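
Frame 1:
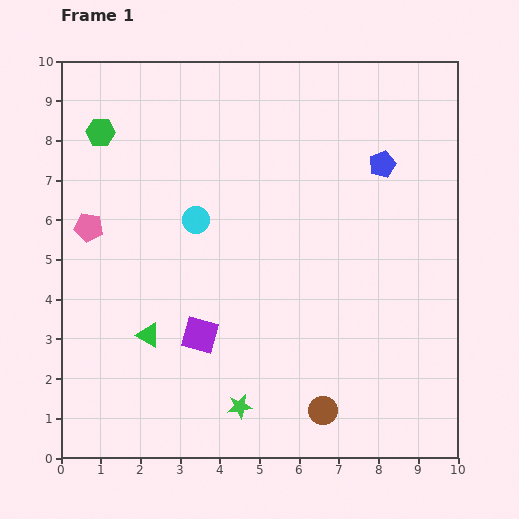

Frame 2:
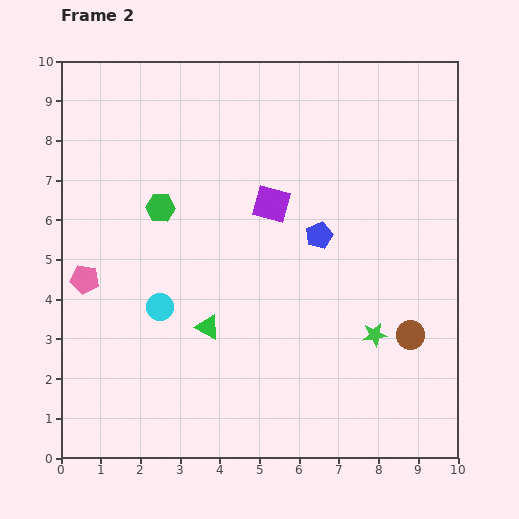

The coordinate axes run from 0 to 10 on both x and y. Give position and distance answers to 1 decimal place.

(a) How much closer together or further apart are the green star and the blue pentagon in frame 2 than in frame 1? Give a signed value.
-4.2

Distance in frame 1: 7.1. Distance in frame 2: 2.9.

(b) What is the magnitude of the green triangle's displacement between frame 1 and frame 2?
1.5

The green triangle moved from (2.2, 3.1) to (3.7, 3.3), a distance of √(1.5² + 0.2²) ≈ 1.5.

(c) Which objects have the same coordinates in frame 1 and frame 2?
none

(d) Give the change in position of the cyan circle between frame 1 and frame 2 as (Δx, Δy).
(-0.9, -2.2)

The cyan circle was at (3.4, 6.0) in frame 1 and (2.5, 3.8) in frame 2.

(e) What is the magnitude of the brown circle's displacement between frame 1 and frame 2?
2.9

The brown circle moved from (6.6, 1.2) to (8.8, 3.1), a distance of √(2.2² + 1.9²) ≈ 2.9.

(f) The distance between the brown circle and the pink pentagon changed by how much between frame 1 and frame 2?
+0.8

Distance in frame 1: 7.5. Distance in frame 2: 8.3.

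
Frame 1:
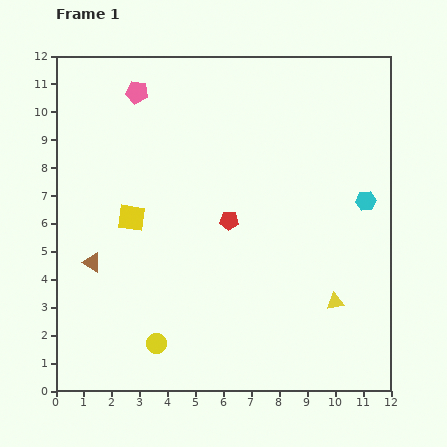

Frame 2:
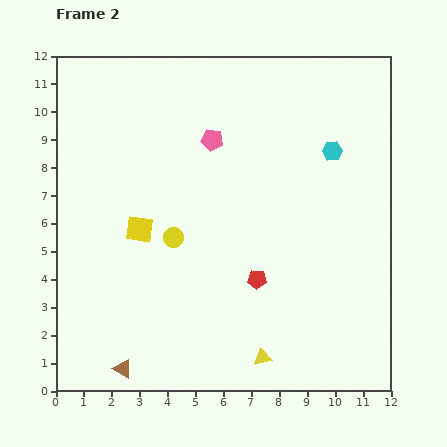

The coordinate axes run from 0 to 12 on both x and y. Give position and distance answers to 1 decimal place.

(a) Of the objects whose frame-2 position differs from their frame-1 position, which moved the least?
the yellow square

(moved 0.5)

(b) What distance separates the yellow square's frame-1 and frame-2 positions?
0.5

The yellow square moved from (2.7, 6.2) to (3.0, 5.8), a distance of √(0.3² + 0.4²) ≈ 0.5.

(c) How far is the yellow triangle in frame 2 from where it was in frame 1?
3.3

The yellow triangle moved from (10.0, 3.2) to (7.4, 1.2), a distance of √(2.6² + 2.0²) ≈ 3.3.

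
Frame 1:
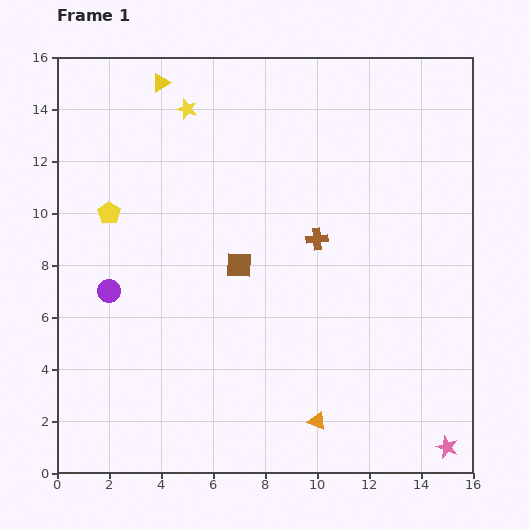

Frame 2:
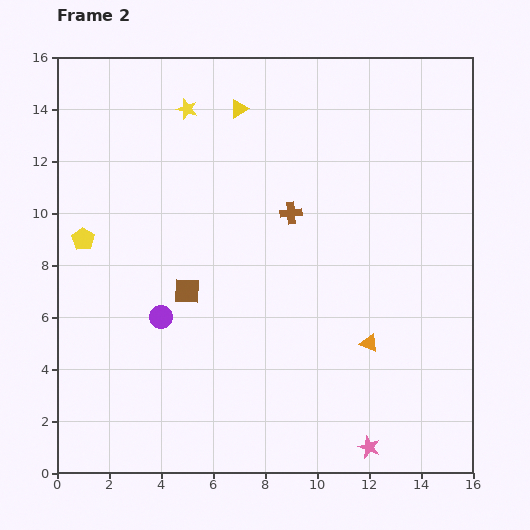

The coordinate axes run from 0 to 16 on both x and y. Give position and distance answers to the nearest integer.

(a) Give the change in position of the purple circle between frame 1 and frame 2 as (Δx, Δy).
(2, -1)

The purple circle was at (2, 7) in frame 1 and (4, 6) in frame 2.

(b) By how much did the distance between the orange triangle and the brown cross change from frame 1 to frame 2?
-1

Distance in frame 1: 7. Distance in frame 2: 6.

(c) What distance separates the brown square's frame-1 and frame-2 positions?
2

The brown square moved from (7, 8) to (5, 7), a distance of √(2² + 1²) ≈ 2.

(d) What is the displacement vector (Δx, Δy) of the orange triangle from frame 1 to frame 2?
(2, 3)

The orange triangle was at (10, 2) in frame 1 and (12, 5) in frame 2.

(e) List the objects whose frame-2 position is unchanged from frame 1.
the yellow star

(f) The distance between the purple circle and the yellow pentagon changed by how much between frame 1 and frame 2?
+1

Distance in frame 1: 3. Distance in frame 2: 4.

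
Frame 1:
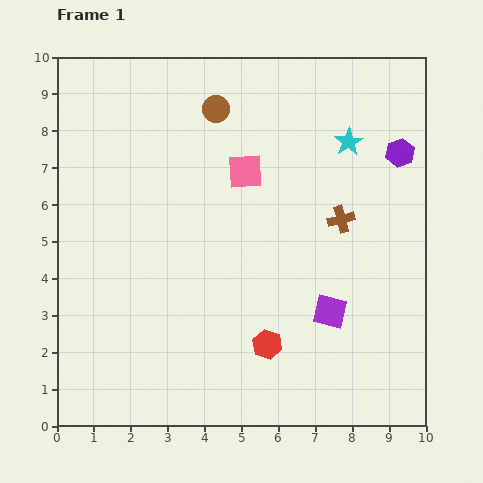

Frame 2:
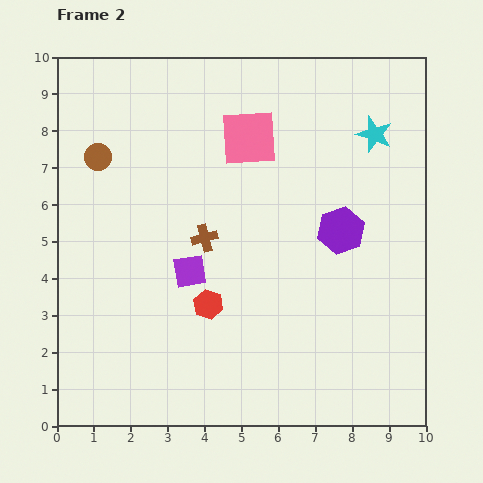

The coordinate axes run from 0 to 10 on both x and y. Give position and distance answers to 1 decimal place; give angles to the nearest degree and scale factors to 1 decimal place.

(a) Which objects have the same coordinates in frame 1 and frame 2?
none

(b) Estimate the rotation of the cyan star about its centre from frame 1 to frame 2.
21° counter-clockwise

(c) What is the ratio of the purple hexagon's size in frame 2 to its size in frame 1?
1.6×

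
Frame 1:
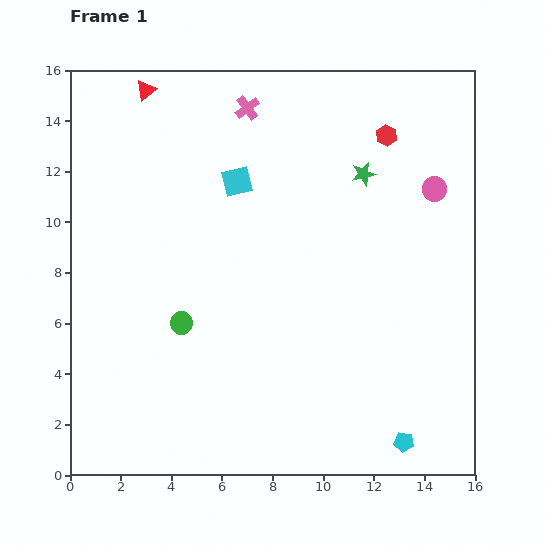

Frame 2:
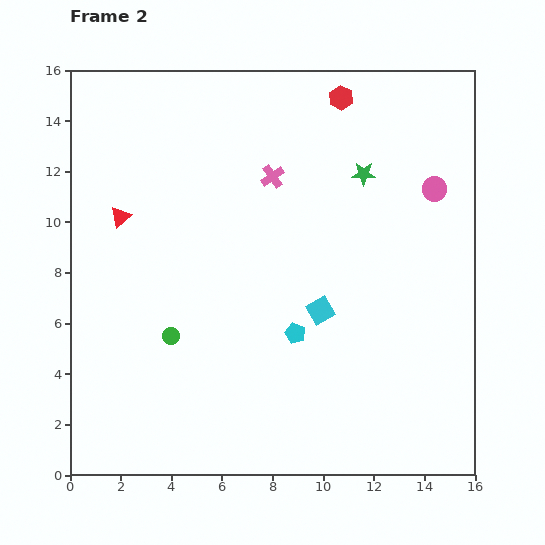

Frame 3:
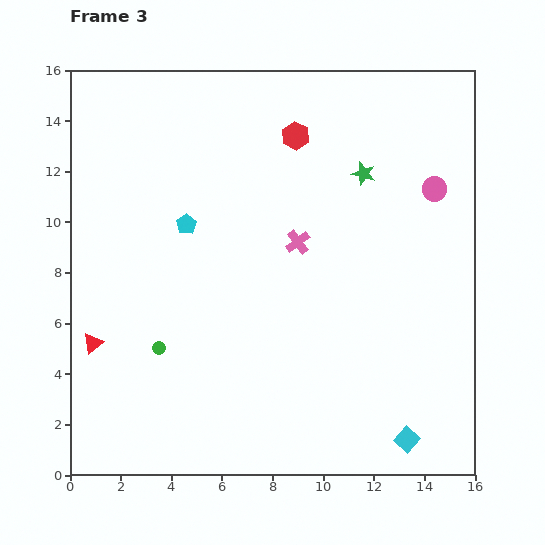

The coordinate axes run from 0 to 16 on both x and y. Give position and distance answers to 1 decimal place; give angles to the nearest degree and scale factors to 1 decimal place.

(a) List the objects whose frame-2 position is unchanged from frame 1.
the pink circle, the green star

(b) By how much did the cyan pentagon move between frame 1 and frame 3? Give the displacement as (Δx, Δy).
(-8.6, 8.6)

The cyan pentagon was at (13.2, 1.3) in frame 1 and (4.6, 9.9) in frame 3.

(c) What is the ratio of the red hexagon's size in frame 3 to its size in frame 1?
1.3×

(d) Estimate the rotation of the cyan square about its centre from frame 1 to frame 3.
33° counter-clockwise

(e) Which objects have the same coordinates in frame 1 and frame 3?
the pink circle, the green star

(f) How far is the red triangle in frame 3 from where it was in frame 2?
5.1

The red triangle moved from (2.0, 10.2) to (0.9, 5.2), a distance of √(1.1² + 5.0²) ≈ 5.1.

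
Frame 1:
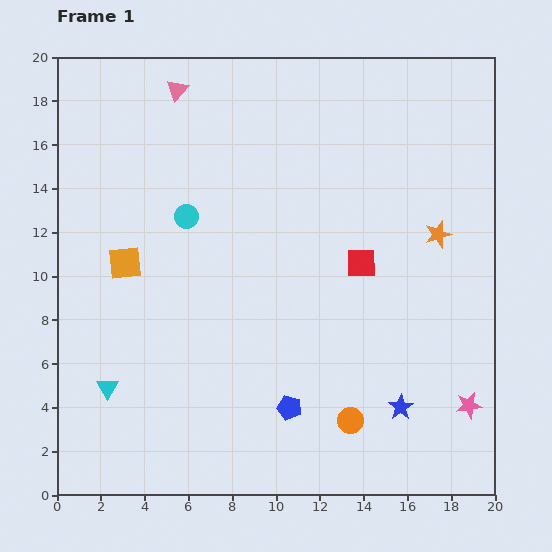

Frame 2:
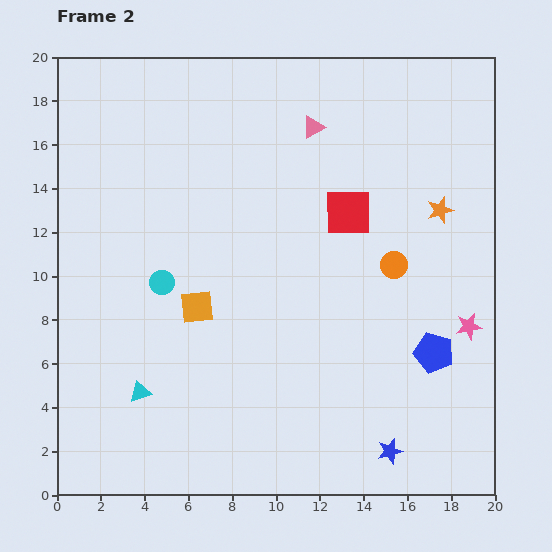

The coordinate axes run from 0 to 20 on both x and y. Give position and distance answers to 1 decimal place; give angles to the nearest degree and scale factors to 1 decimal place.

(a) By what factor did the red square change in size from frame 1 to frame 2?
1.6×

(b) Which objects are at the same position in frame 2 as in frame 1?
none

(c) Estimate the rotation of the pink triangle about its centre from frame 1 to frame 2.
20° clockwise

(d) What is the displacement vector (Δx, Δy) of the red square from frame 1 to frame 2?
(-0.6, 2.3)

The red square was at (13.9, 10.6) in frame 1 and (13.3, 12.9) in frame 2.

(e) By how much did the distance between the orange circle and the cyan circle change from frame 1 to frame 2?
-1.3

Distance in frame 1: 11.9. Distance in frame 2: 10.6.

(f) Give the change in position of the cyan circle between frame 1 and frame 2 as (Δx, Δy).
(-1.1, -3.0)

The cyan circle was at (5.9, 12.7) in frame 1 and (4.8, 9.7) in frame 2.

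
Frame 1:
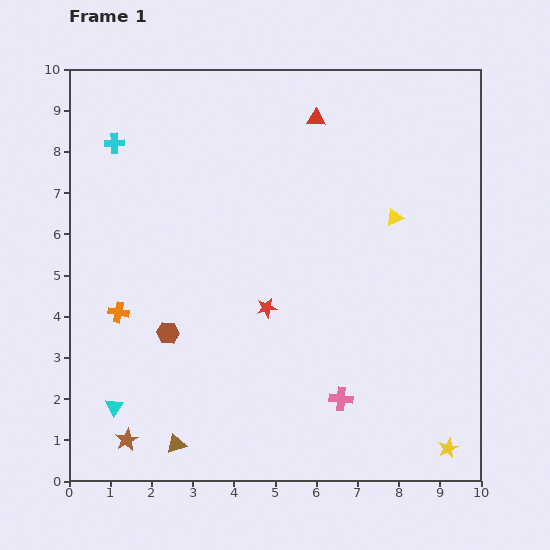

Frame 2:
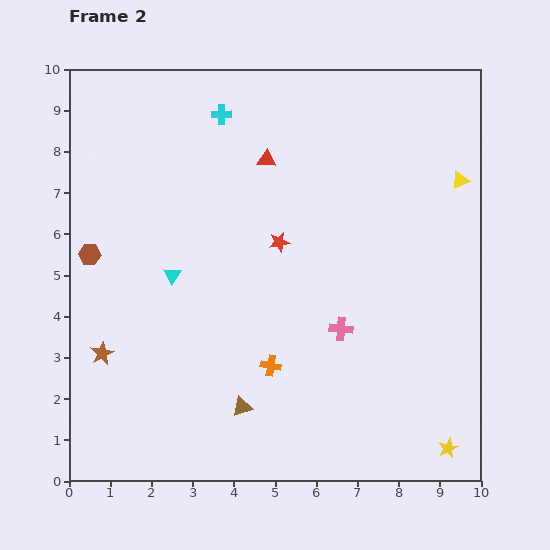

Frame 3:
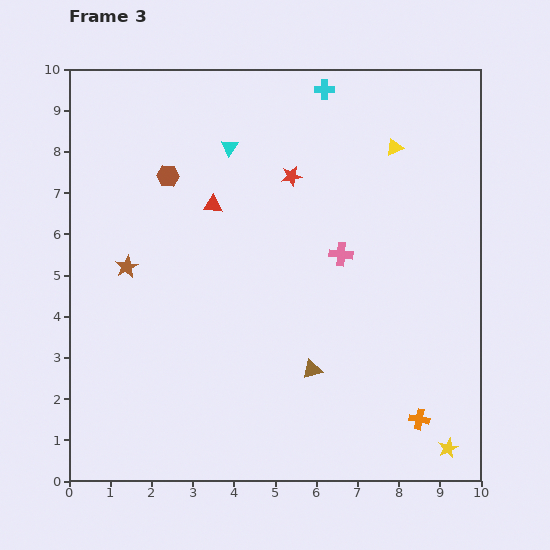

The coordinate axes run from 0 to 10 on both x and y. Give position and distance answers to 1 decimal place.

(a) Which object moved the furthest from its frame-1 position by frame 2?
the orange cross

(moved 3.9; next 3.5)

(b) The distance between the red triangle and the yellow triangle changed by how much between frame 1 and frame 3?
+1.5

Distance in frame 1: 3.1. Distance in frame 3: 4.6.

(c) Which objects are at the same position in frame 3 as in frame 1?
the yellow star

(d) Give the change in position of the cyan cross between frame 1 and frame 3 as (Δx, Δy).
(5.1, 1.3)

The cyan cross was at (1.1, 8.2) in frame 1 and (6.2, 9.5) in frame 3.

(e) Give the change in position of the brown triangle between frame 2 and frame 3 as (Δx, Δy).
(1.7, 0.9)

The brown triangle was at (4.2, 1.8) in frame 2 and (5.9, 2.7) in frame 3.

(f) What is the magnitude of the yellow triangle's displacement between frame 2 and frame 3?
1.8

The yellow triangle moved from (9.5, 7.3) to (7.9, 8.1), a distance of √(1.6² + 0.8²) ≈ 1.8.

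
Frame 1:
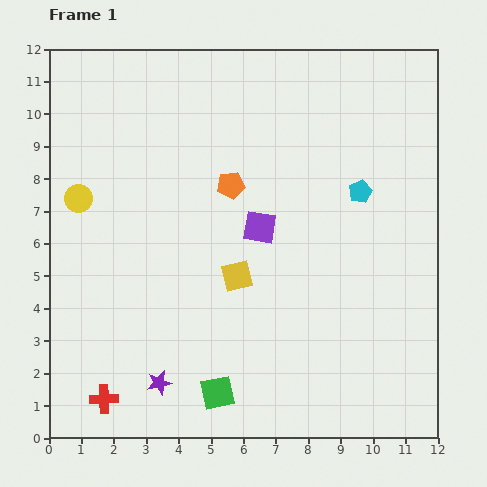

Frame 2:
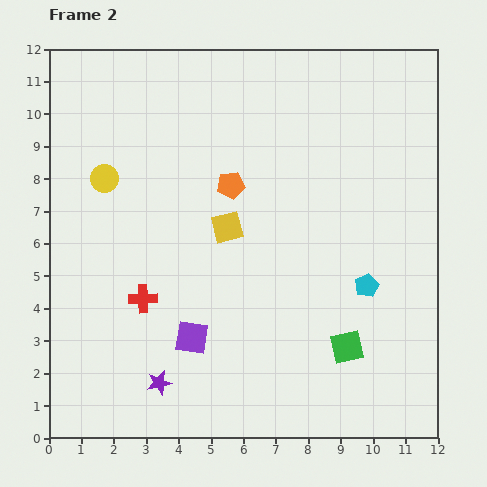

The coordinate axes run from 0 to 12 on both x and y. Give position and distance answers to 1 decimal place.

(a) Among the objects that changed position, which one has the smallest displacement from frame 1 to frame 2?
the yellow circle

(moved 1.0)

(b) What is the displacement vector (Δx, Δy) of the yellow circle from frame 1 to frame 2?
(0.8, 0.6)

The yellow circle was at (0.9, 7.4) in frame 1 and (1.7, 8.0) in frame 2.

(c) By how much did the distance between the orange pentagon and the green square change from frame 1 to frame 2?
-0.2

Distance in frame 1: 6.4. Distance in frame 2: 6.2.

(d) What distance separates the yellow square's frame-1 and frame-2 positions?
1.5

The yellow square moved from (5.8, 5.0) to (5.5, 6.5), a distance of √(0.3² + 1.5²) ≈ 1.5.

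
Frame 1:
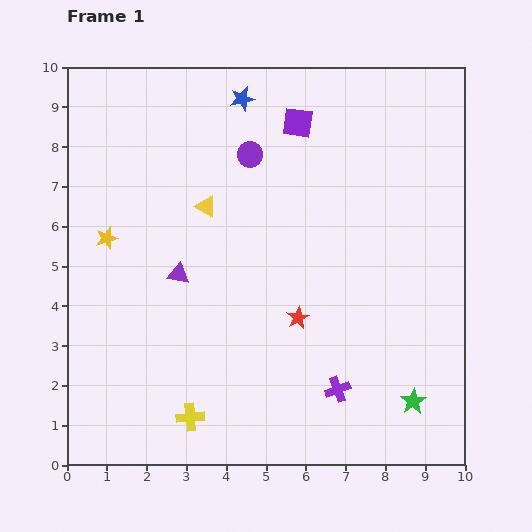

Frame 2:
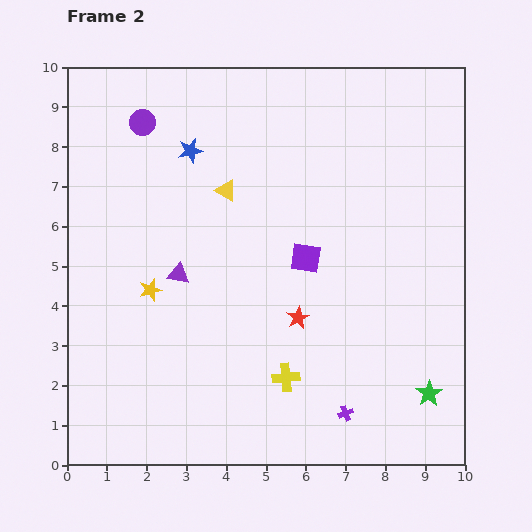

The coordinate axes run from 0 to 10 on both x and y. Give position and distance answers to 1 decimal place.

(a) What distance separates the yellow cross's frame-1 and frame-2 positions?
2.6

The yellow cross moved from (3.1, 1.2) to (5.5, 2.2), a distance of √(2.4² + 1.0²) ≈ 2.6.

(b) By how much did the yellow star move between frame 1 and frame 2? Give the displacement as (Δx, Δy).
(1.1, -1.3)

The yellow star was at (1.0, 5.7) in frame 1 and (2.1, 4.4) in frame 2.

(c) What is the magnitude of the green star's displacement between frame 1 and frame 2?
0.4

The green star moved from (8.7, 1.6) to (9.1, 1.8), a distance of √(0.4² + 0.2²) ≈ 0.4.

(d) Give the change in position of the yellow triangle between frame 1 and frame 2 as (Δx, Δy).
(0.5, 0.4)

The yellow triangle was at (3.5, 6.5) in frame 1 and (4.0, 6.9) in frame 2.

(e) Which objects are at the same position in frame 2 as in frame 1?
the purple triangle, the red star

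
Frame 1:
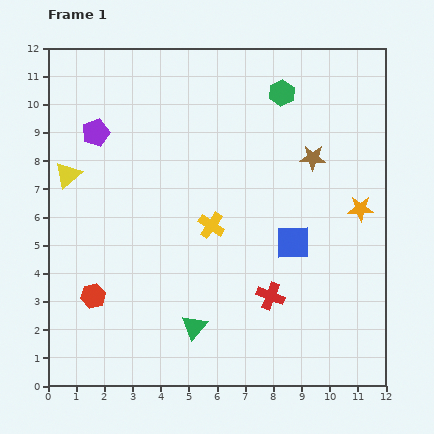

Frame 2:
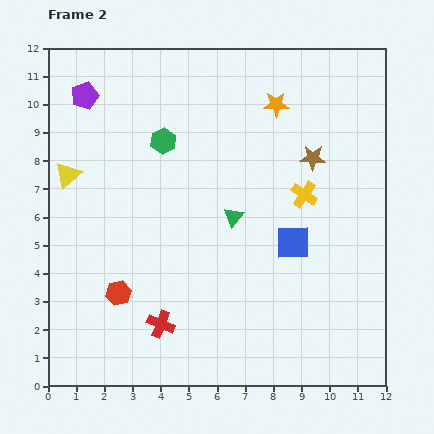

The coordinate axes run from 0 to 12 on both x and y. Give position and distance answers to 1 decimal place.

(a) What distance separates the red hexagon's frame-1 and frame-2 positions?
0.9

The red hexagon moved from (1.6, 3.2) to (2.5, 3.3), a distance of √(0.9² + 0.1²) ≈ 0.9.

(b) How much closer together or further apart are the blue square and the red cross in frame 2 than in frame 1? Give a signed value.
+3.4

Distance in frame 1: 2.1. Distance in frame 2: 5.5.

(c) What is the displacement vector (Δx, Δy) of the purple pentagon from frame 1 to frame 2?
(-0.4, 1.3)

The purple pentagon was at (1.7, 9.0) in frame 1 and (1.3, 10.3) in frame 2.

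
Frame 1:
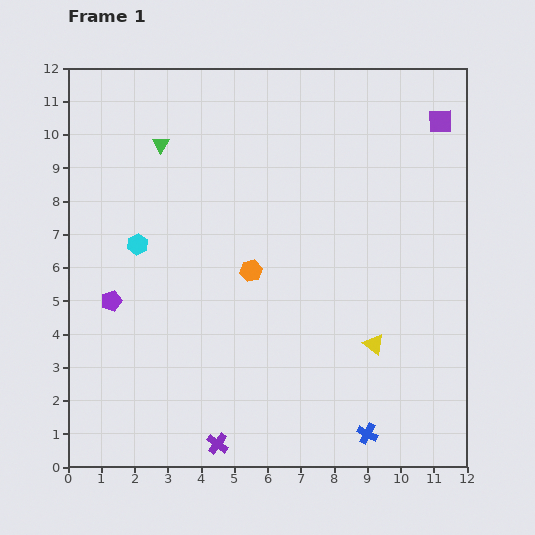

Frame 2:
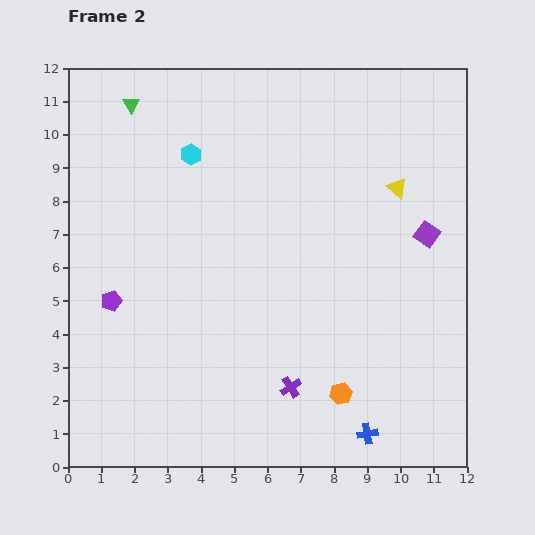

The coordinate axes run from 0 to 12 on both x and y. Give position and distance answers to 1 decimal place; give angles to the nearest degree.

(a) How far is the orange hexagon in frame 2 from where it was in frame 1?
4.6

The orange hexagon moved from (5.5, 5.9) to (8.2, 2.2), a distance of √(2.7² + 3.7²) ≈ 4.6.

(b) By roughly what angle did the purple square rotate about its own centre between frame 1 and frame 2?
37° clockwise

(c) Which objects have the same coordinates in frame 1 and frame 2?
the purple pentagon, the blue cross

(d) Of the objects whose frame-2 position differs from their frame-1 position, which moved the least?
the green triangle

(moved 1.5)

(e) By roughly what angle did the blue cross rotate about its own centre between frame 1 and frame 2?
36° counter-clockwise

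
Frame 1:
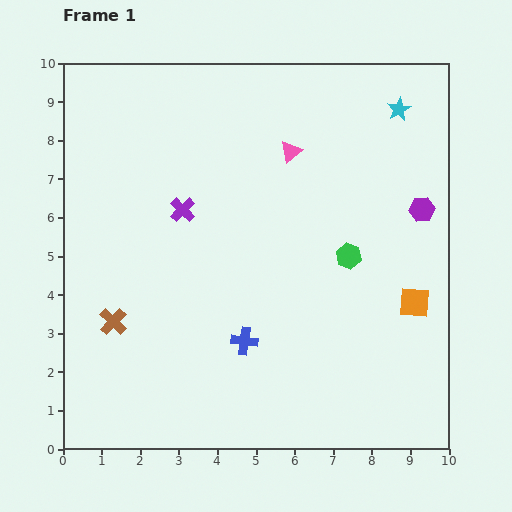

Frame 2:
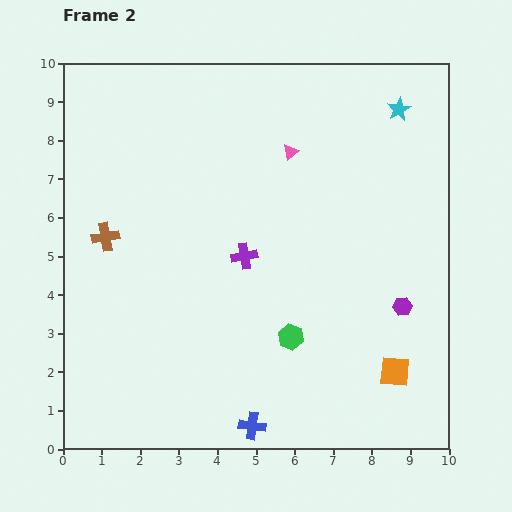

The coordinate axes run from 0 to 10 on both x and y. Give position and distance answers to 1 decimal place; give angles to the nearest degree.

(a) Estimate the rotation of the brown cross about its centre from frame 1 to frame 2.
37° clockwise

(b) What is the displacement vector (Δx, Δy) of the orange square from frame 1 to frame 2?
(-0.5, -1.8)

The orange square was at (9.1, 3.8) in frame 1 and (8.6, 2.0) in frame 2.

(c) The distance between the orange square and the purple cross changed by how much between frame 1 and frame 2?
-1.6

Distance in frame 1: 6.5. Distance in frame 2: 4.9.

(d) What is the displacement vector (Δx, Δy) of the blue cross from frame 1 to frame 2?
(0.2, -2.2)

The blue cross was at (4.7, 2.8) in frame 1 and (4.9, 0.6) in frame 2.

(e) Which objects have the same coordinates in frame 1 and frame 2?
the cyan star, the pink triangle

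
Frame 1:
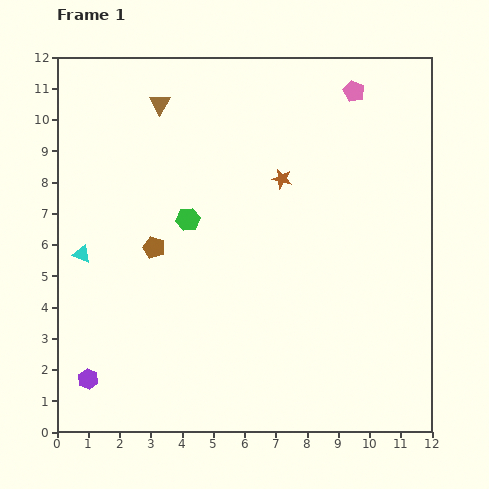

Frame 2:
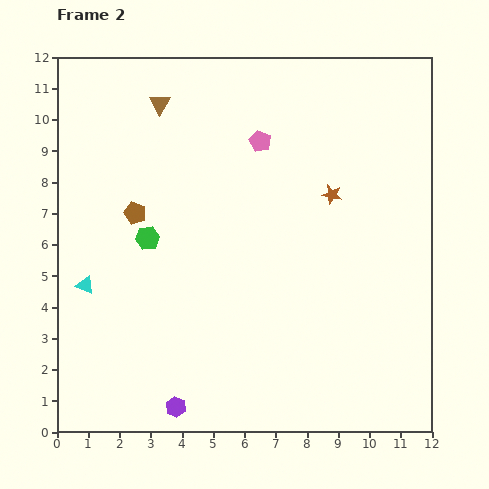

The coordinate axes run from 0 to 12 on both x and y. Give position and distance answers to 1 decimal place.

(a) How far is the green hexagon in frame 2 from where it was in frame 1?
1.4

The green hexagon moved from (4.2, 6.8) to (2.9, 6.2), a distance of √(1.3² + 0.6²) ≈ 1.4.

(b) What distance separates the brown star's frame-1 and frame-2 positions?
1.7

The brown star moved from (7.2, 8.1) to (8.8, 7.6), a distance of √(1.6² + 0.5²) ≈ 1.7.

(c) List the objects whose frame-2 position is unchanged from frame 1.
the brown triangle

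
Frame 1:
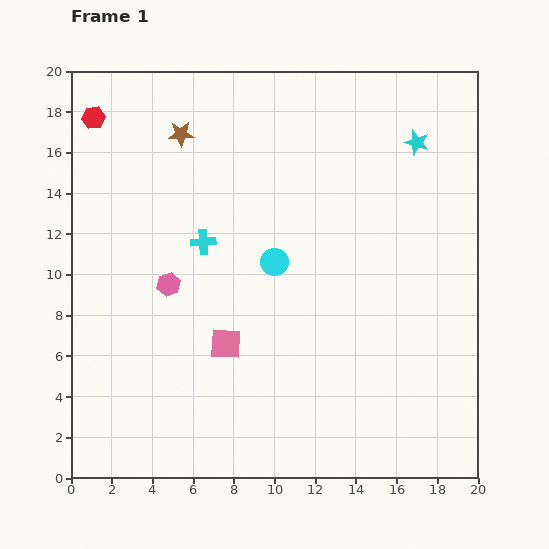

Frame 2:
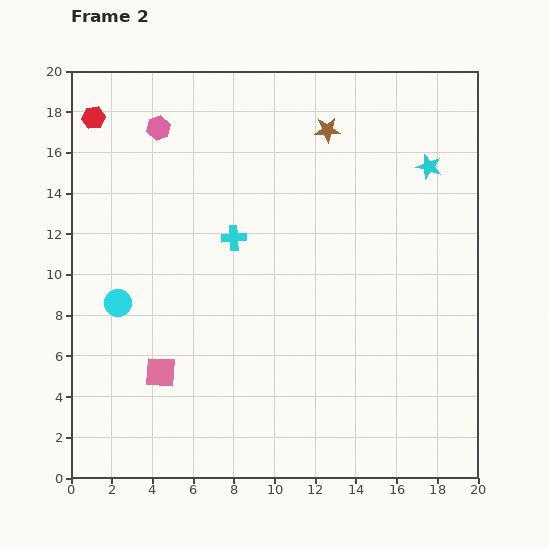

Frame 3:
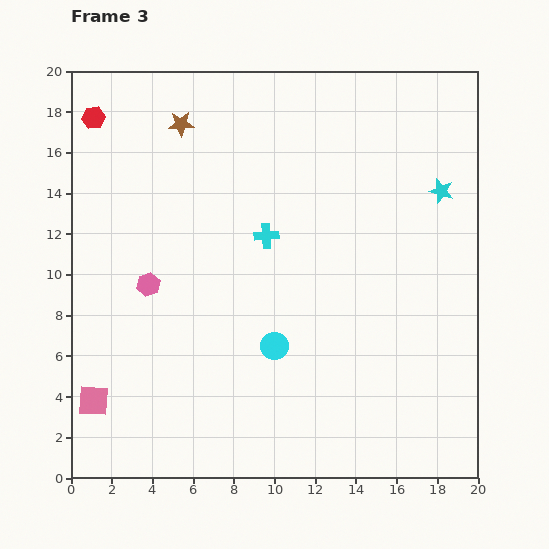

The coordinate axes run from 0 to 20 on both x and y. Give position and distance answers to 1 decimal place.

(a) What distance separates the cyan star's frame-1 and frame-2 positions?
1.3

The cyan star moved from (17.0, 16.5) to (17.6, 15.3), a distance of √(0.6² + 1.2²) ≈ 1.3.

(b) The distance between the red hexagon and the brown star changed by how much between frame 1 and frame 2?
+7.1

Distance in frame 1: 4.4. Distance in frame 2: 11.5.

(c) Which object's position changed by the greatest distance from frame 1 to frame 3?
the pink square

(moved 7.1; next 4.1)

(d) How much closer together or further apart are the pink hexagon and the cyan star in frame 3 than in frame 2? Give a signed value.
+1.7

Distance in frame 2: 13.4. Distance in frame 3: 15.1.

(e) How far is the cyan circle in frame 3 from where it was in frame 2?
8.0

The cyan circle moved from (2.3, 8.6) to (10.0, 6.5), a distance of √(7.7² + 2.1²) ≈ 8.0.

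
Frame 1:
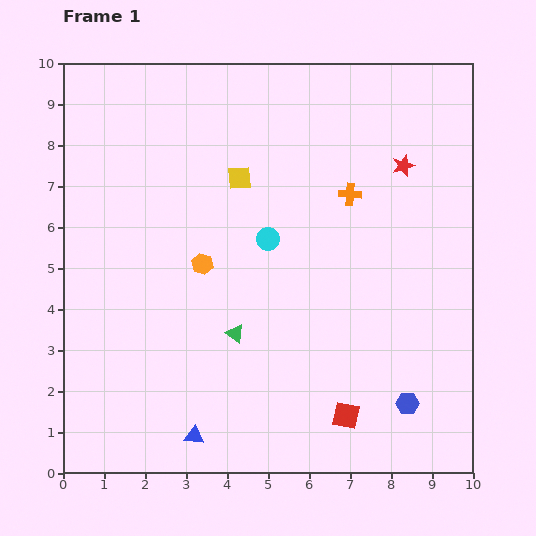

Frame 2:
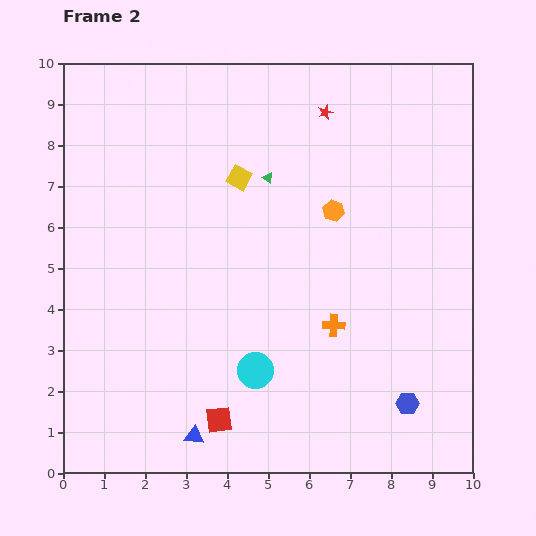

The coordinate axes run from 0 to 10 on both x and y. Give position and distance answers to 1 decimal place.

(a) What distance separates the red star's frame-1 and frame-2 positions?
2.3

The red star moved from (8.3, 7.5) to (6.4, 8.8), a distance of √(1.9² + 1.3²) ≈ 2.3.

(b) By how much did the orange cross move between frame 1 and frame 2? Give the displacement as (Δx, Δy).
(-0.4, -3.2)

The orange cross was at (7.0, 6.8) in frame 1 and (6.6, 3.6) in frame 2.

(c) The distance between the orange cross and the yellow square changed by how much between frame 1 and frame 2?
+1.6

Distance in frame 1: 2.7. Distance in frame 2: 4.3.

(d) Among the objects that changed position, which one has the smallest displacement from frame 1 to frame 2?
the red star

(moved 2.3)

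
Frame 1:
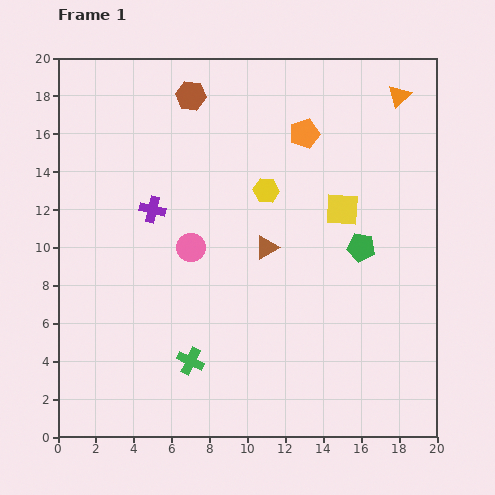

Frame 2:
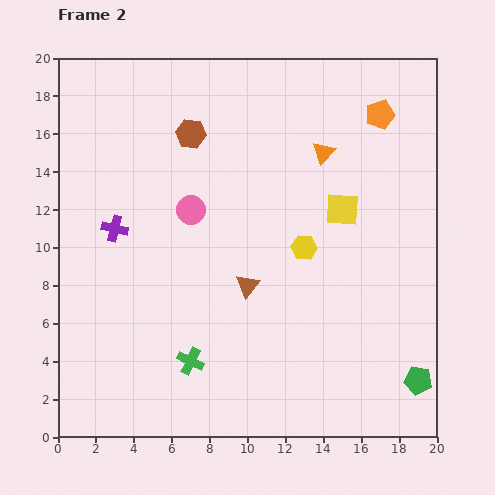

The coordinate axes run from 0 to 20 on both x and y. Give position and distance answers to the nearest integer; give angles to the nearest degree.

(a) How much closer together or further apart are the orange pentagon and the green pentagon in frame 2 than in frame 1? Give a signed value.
+7

Distance in frame 1: 7. Distance in frame 2: 14.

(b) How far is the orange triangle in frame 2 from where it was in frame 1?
5

The orange triangle moved from (18, 18) to (14, 15), a distance of √(4² + 3²) ≈ 5.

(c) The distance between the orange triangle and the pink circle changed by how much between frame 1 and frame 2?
-6

Distance in frame 1: 14. Distance in frame 2: 8.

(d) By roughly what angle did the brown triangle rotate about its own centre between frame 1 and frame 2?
20° counter-clockwise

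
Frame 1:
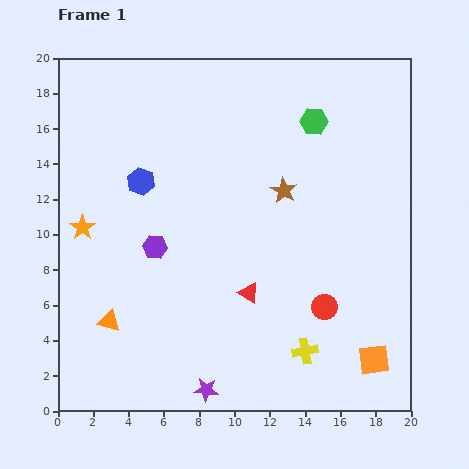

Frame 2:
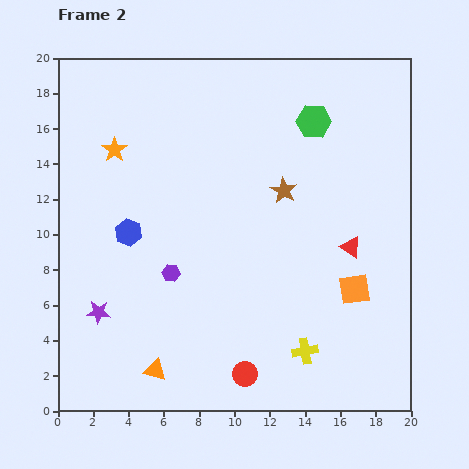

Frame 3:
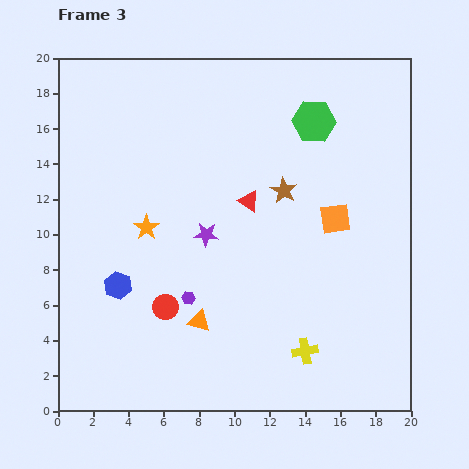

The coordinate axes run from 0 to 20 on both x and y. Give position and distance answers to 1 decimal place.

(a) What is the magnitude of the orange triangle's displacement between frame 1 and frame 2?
3.8

The orange triangle moved from (2.9, 5.1) to (5.5, 2.3), a distance of √(2.6² + 2.8²) ≈ 3.8.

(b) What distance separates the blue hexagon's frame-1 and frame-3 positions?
6.0

The blue hexagon moved from (4.7, 13.0) to (3.4, 7.1), a distance of √(1.3² + 5.9²) ≈ 6.0.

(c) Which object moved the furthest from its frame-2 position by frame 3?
the purple star

(moved 7.5; next 6.4)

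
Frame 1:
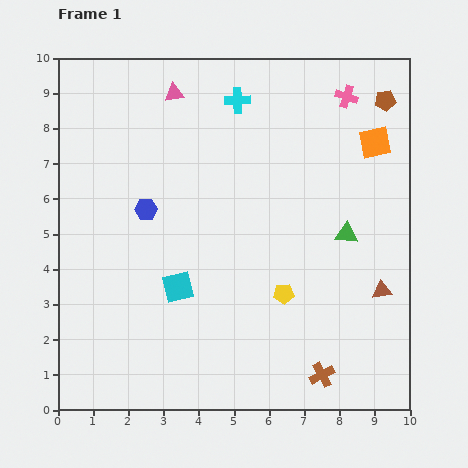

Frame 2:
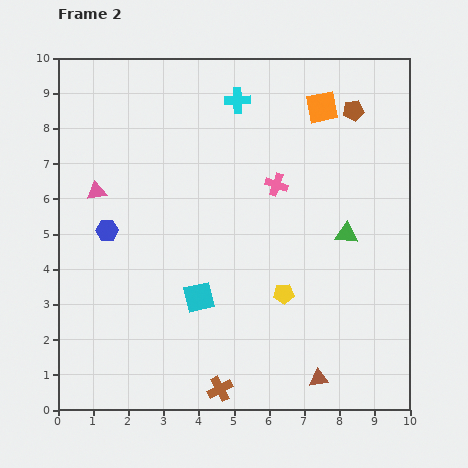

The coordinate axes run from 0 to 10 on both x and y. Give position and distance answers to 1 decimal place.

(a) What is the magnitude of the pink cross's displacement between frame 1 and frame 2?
3.2

The pink cross moved from (8.2, 8.9) to (6.2, 6.4), a distance of √(2.0² + 2.5²) ≈ 3.2.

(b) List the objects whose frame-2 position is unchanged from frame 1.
the cyan cross, the yellow pentagon, the green triangle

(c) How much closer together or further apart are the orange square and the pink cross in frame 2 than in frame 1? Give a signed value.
+1.1

Distance in frame 1: 1.5. Distance in frame 2: 2.6.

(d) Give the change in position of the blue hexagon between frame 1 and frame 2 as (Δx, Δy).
(-1.1, -0.6)

The blue hexagon was at (2.5, 5.7) in frame 1 and (1.4, 5.1) in frame 2.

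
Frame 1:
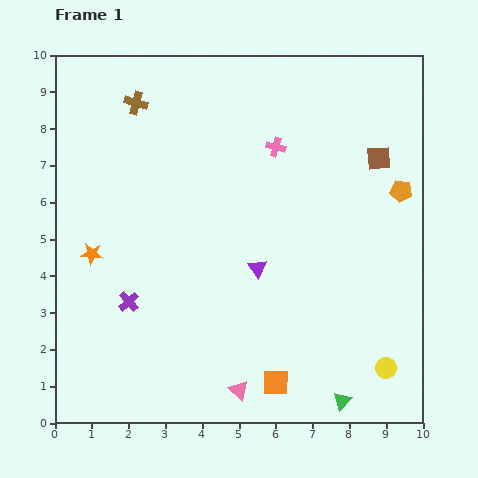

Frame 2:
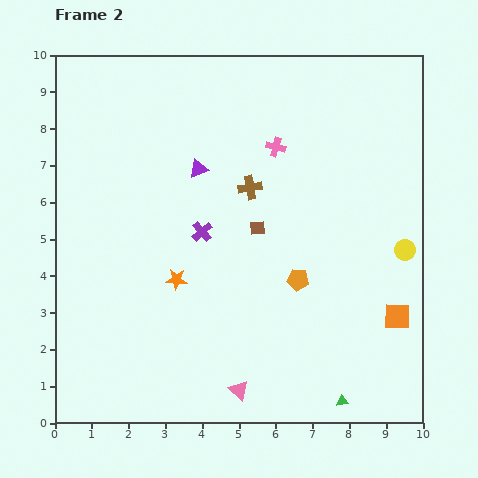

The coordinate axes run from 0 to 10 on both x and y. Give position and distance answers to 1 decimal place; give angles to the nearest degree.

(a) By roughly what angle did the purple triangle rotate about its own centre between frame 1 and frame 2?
44° clockwise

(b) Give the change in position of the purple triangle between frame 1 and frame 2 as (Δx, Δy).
(-1.6, 2.7)

The purple triangle was at (5.5, 4.2) in frame 1 and (3.9, 6.9) in frame 2.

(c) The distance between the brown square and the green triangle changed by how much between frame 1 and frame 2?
-1.5

Distance in frame 1: 6.7. Distance in frame 2: 5.2.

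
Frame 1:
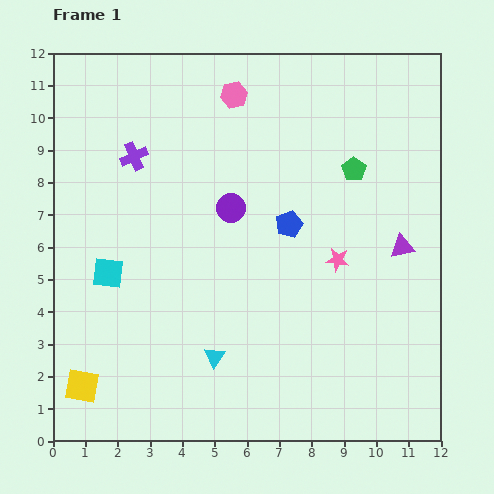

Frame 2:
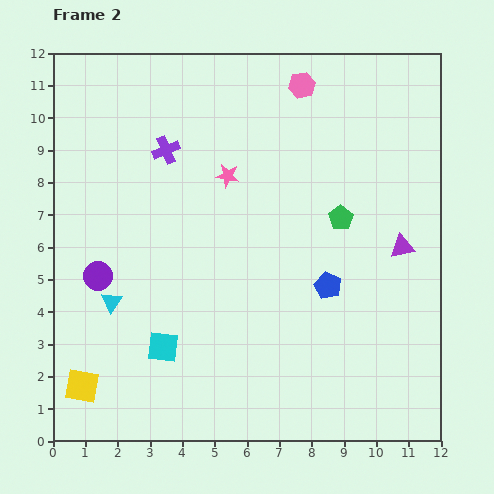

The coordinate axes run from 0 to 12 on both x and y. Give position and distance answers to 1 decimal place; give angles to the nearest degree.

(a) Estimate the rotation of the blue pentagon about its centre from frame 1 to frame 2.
25° counter-clockwise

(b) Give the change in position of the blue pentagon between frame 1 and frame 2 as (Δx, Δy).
(1.2, -1.9)

The blue pentagon was at (7.3, 6.7) in frame 1 and (8.5, 4.8) in frame 2.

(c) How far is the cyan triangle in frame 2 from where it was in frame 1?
3.6

The cyan triangle moved from (5.0, 2.6) to (1.8, 4.3), a distance of √(3.2² + 1.7²) ≈ 3.6.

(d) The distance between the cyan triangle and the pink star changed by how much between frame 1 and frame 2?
+0.5

Distance in frame 1: 4.8. Distance in frame 2: 5.3.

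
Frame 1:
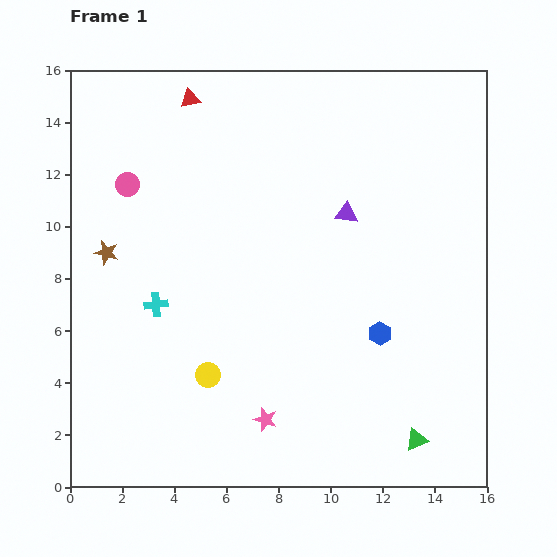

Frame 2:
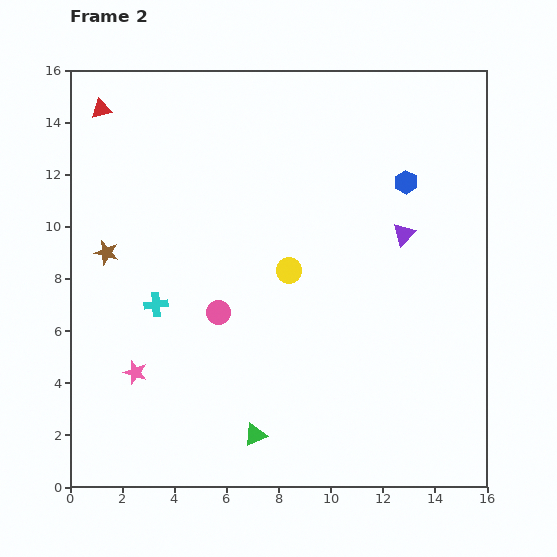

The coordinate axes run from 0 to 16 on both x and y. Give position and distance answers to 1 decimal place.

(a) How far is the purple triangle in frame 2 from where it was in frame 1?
2.3

The purple triangle moved from (10.6, 10.5) to (12.8, 9.7), a distance of √(2.2² + 0.8²) ≈ 2.3.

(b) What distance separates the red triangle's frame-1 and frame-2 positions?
3.4

The red triangle moved from (4.6, 14.9) to (1.2, 14.5), a distance of √(3.4² + 0.4²) ≈ 3.4.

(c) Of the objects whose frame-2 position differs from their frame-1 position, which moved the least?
the purple triangle

(moved 2.3)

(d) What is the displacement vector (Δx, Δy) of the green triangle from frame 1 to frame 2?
(-6.2, 0.2)

The green triangle was at (13.3, 1.8) in frame 1 and (7.1, 2.0) in frame 2.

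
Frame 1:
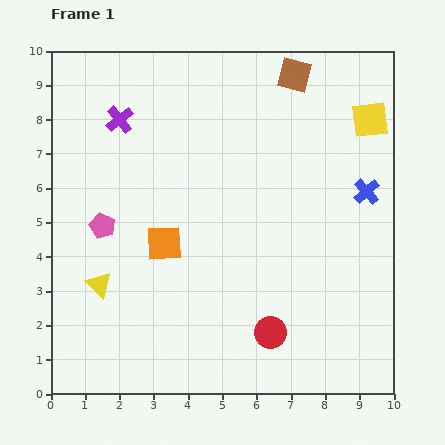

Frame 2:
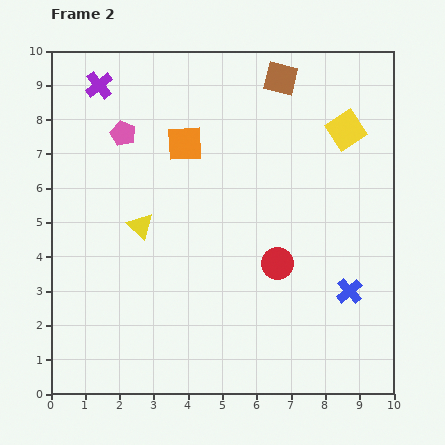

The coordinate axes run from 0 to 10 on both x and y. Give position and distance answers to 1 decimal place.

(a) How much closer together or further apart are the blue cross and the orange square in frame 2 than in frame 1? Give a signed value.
+0.3

Distance in frame 1: 6.1. Distance in frame 2: 6.4.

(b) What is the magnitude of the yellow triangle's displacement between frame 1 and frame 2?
2.1

The yellow triangle moved from (1.4, 3.2) to (2.6, 4.9), a distance of √(1.2² + 1.7²) ≈ 2.1.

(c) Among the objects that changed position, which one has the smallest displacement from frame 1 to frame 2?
the brown square

(moved 0.4)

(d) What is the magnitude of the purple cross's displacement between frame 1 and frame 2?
1.2

The purple cross moved from (2.0, 8.0) to (1.4, 9.0), a distance of √(0.6² + 1.0²) ≈ 1.2.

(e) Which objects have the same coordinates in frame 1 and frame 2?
none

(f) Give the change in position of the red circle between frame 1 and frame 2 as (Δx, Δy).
(0.2, 2.0)

The red circle was at (6.4, 1.8) in frame 1 and (6.6, 3.8) in frame 2.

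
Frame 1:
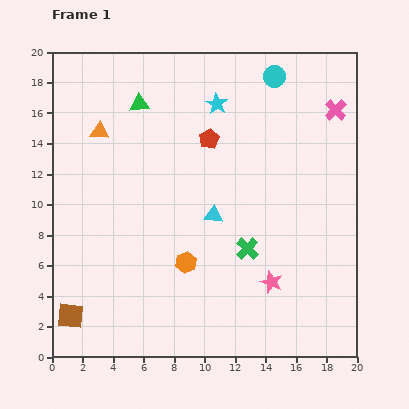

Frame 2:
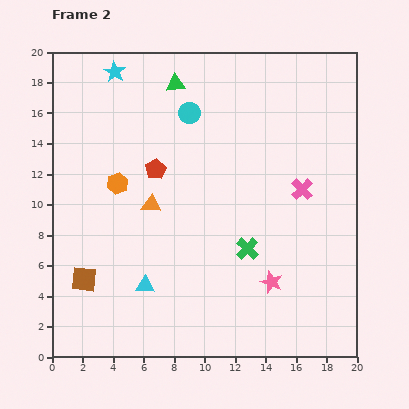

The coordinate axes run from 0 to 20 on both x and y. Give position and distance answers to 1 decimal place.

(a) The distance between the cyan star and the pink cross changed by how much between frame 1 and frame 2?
+6.7

Distance in frame 1: 7.8. Distance in frame 2: 14.5.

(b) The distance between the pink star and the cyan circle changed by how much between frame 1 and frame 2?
-1.2

Distance in frame 1: 13.5. Distance in frame 2: 12.3.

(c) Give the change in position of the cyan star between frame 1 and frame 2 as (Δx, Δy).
(-6.7, 2.1)

The cyan star was at (10.8, 16.6) in frame 1 and (4.1, 18.7) in frame 2.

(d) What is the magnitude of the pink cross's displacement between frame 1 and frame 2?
5.6

The pink cross moved from (18.6, 16.2) to (16.4, 11.0), a distance of √(2.2² + 5.2²) ≈ 5.6.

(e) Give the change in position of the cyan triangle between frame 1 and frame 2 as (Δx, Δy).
(-4.5, -4.6)

The cyan triangle was at (10.6, 9.3) in frame 1 and (6.1, 4.7) in frame 2.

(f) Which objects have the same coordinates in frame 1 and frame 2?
the pink star, the green cross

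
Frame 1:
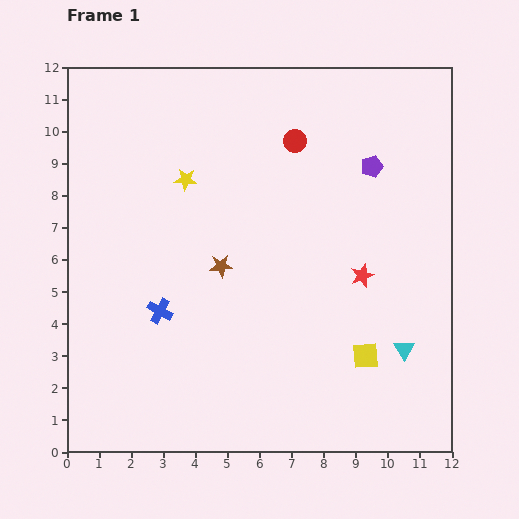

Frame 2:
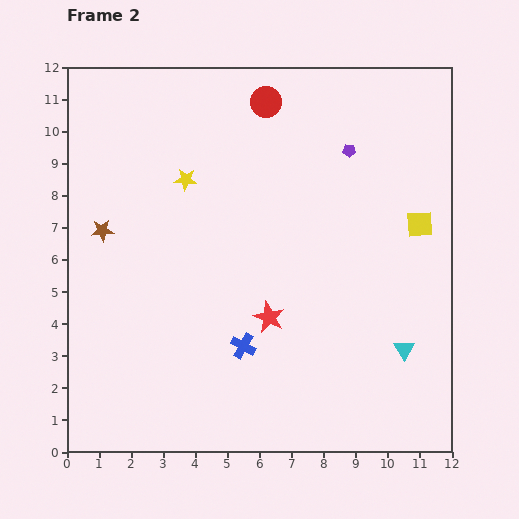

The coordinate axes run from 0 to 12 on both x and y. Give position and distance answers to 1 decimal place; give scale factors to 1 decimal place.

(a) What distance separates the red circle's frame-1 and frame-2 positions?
1.5

The red circle moved from (7.1, 9.7) to (6.2, 10.9), a distance of √(0.9² + 1.2²) ≈ 1.5.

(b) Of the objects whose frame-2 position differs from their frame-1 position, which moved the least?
the purple pentagon

(moved 0.9)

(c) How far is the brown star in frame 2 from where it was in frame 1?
3.9

The brown star moved from (4.8, 5.8) to (1.1, 6.9), a distance of √(3.7² + 1.1²) ≈ 3.9.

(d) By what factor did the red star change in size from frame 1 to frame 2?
1.4×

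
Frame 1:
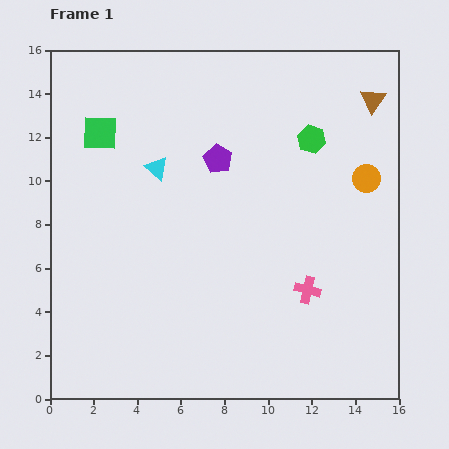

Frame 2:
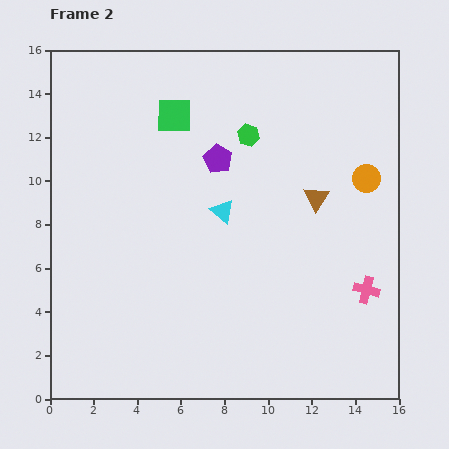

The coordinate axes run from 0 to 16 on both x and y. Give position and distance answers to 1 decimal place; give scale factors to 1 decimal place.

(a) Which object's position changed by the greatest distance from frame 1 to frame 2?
the brown triangle

(moved 5.2; next 3.6)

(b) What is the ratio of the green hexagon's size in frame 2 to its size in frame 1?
0.8×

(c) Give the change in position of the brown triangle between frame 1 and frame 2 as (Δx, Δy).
(-2.6, -4.5)

The brown triangle was at (14.8, 13.7) in frame 1 and (12.2, 9.2) in frame 2.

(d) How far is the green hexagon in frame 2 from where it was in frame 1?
2.9

The green hexagon moved from (12.0, 11.9) to (9.1, 12.1), a distance of √(2.9² + 0.2²) ≈ 2.9.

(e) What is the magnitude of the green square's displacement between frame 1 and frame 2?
3.5

The green square moved from (2.3, 12.2) to (5.7, 13.0), a distance of √(3.4² + 0.8²) ≈ 3.5.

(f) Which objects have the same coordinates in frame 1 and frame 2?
the purple pentagon, the orange circle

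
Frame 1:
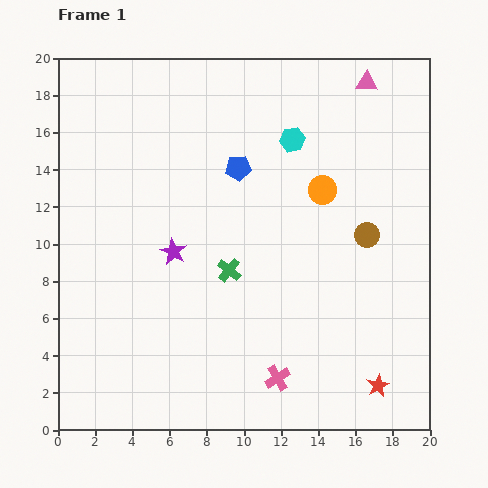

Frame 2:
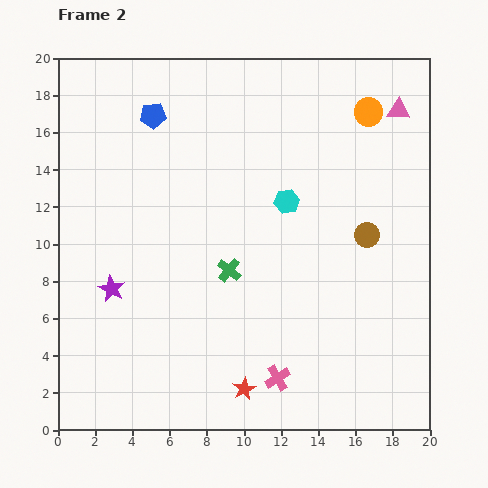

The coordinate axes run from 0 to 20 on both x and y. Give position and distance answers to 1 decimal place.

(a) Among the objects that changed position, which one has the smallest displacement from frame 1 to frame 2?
the pink triangle

(moved 2.3)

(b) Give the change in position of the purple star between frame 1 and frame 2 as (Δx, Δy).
(-3.3, -2.0)

The purple star was at (6.2, 9.6) in frame 1 and (2.9, 7.6) in frame 2.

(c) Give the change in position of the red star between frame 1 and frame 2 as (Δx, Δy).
(-7.2, -0.2)

The red star was at (17.2, 2.4) in frame 1 and (10.0, 2.2) in frame 2.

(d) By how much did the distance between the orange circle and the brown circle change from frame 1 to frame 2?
+3.2

Distance in frame 1: 3.4. Distance in frame 2: 6.6.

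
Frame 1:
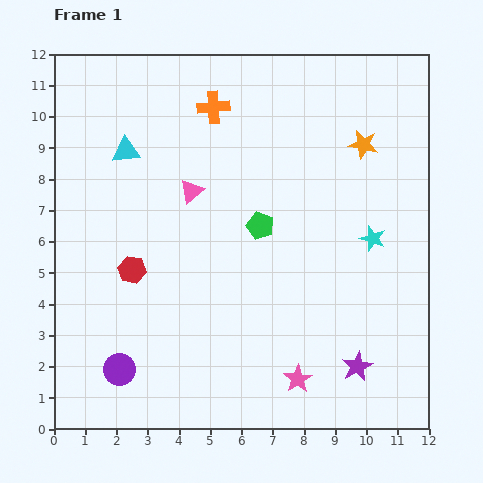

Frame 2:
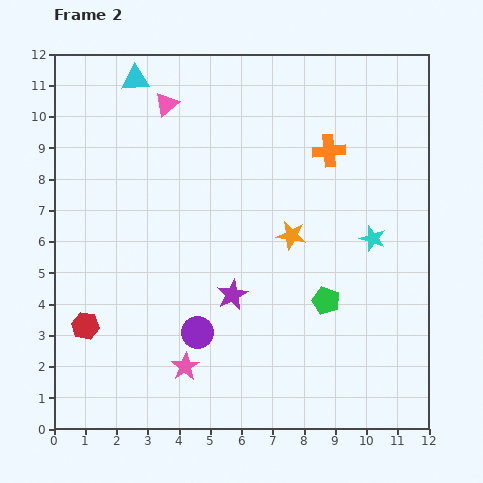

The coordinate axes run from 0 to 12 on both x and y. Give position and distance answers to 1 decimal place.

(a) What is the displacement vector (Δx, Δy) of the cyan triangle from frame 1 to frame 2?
(0.3, 2.3)

The cyan triangle was at (2.3, 8.9) in frame 1 and (2.6, 11.2) in frame 2.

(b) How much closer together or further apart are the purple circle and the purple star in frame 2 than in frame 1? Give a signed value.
-6.0

Distance in frame 1: 7.6. Distance in frame 2: 1.6.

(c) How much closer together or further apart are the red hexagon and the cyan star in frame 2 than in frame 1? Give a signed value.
+1.8

Distance in frame 1: 7.8. Distance in frame 2: 9.6.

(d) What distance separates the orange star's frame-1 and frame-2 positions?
3.7

The orange star moved from (9.9, 9.1) to (7.6, 6.2), a distance of √(2.3² + 2.9²) ≈ 3.7.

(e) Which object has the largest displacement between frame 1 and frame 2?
the purple star

(moved 4.6; next 4.0)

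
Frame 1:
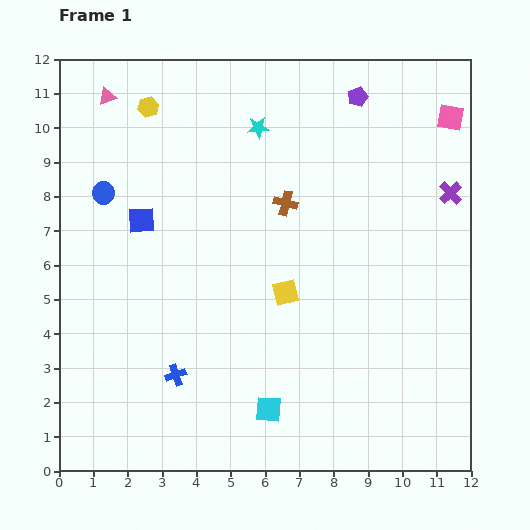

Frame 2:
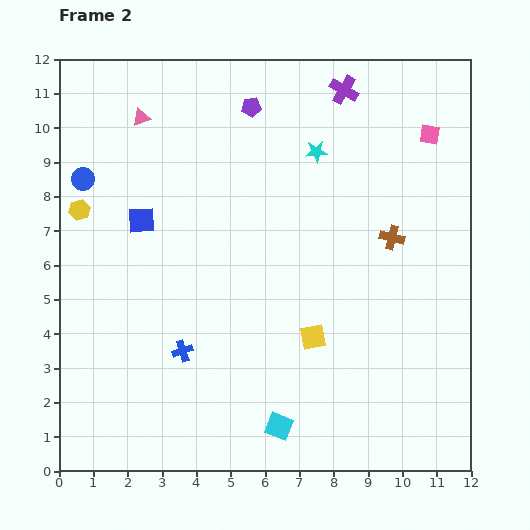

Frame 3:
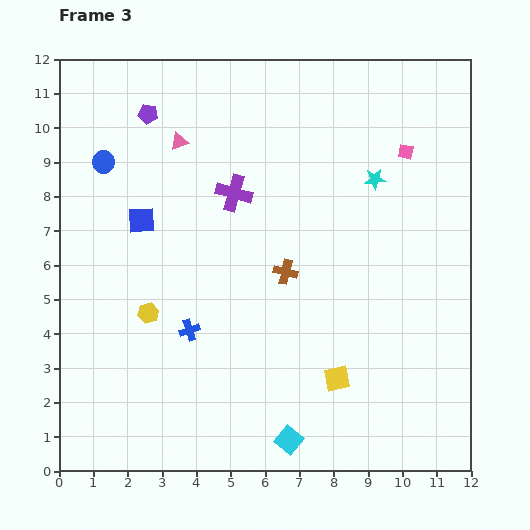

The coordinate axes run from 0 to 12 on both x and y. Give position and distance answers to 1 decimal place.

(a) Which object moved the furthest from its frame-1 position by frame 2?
the purple cross

(moved 4.3; next 3.6)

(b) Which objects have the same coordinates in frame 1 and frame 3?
the blue square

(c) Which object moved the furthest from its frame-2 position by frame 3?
the purple cross

(moved 4.4; next 3.6)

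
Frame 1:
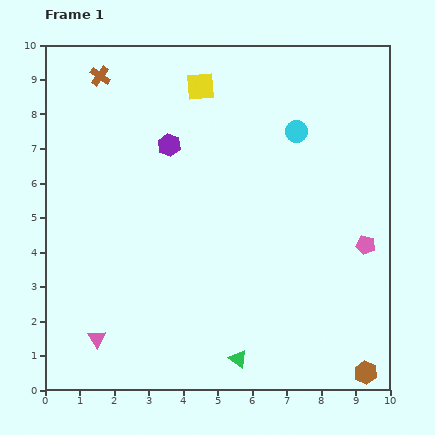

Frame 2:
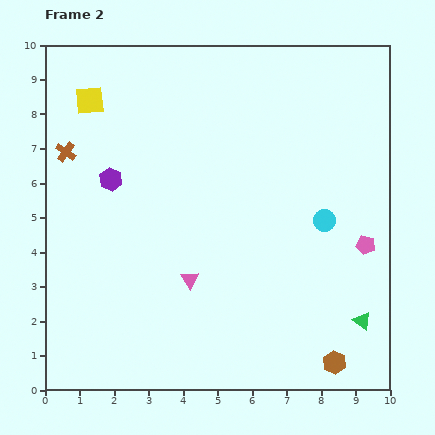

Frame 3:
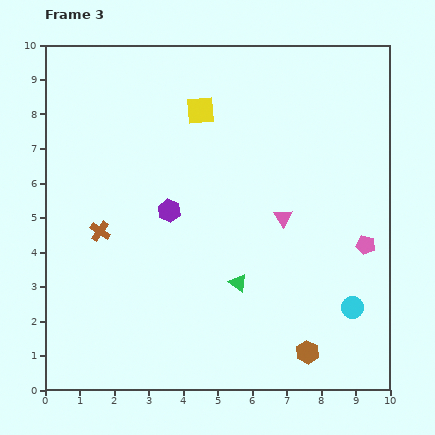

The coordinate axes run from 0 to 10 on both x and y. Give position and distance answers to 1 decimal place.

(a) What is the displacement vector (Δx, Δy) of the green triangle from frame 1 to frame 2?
(3.6, 1.1)

The green triangle was at (5.6, 0.9) in frame 1 and (9.2, 2.0) in frame 2.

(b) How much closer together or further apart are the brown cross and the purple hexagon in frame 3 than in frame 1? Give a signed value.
-0.7

Distance in frame 1: 2.8. Distance in frame 3: 2.1.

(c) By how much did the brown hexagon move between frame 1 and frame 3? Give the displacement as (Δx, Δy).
(-1.7, 0.6)

The brown hexagon was at (9.3, 0.5) in frame 1 and (7.6, 1.1) in frame 3.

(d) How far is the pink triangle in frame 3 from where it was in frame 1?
6.4

The pink triangle moved from (1.5, 1.5) to (6.9, 5.0), a distance of √(5.4² + 3.5²) ≈ 6.4.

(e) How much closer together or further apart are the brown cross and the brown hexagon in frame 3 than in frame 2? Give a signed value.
-3.0

Distance in frame 2: 9.9. Distance in frame 3: 6.9.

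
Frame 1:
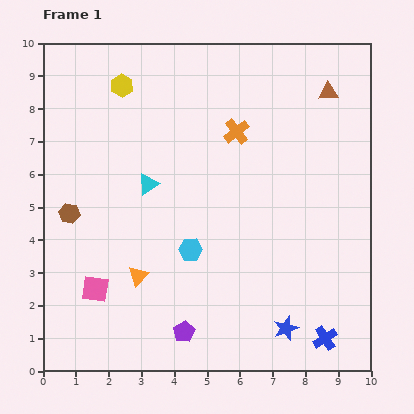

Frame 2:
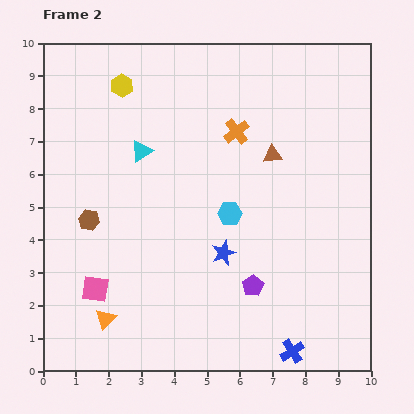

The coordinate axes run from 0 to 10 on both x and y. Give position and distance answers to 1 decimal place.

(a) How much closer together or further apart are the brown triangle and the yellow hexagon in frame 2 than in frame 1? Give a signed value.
-1.2

Distance in frame 1: 6.3. Distance in frame 2: 5.1.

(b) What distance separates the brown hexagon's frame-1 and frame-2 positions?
0.6

The brown hexagon moved from (0.8, 4.8) to (1.4, 4.6), a distance of √(0.6² + 0.2²) ≈ 0.6.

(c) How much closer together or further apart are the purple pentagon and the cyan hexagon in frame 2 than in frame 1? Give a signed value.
-0.2

Distance in frame 1: 2.5. Distance in frame 2: 2.3.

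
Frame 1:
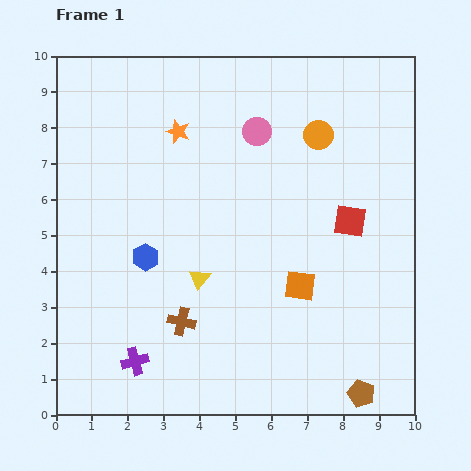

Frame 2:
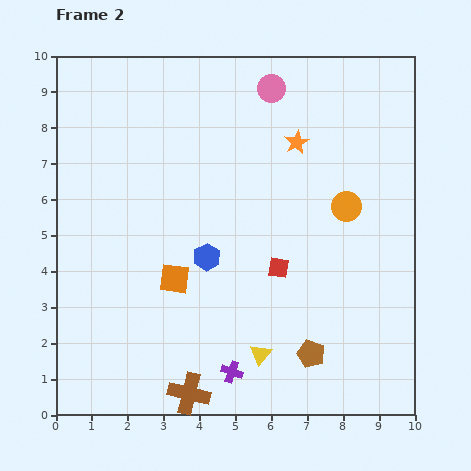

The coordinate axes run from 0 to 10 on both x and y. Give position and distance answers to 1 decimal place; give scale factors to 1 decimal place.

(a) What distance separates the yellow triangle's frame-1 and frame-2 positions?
2.7

The yellow triangle moved from (4.0, 3.8) to (5.7, 1.7), a distance of √(1.7² + 2.1²) ≈ 2.7.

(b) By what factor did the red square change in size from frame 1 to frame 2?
0.6×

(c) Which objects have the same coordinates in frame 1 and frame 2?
none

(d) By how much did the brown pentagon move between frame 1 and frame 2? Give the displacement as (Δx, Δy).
(-1.4, 1.1)

The brown pentagon was at (8.5, 0.6) in frame 1 and (7.1, 1.7) in frame 2.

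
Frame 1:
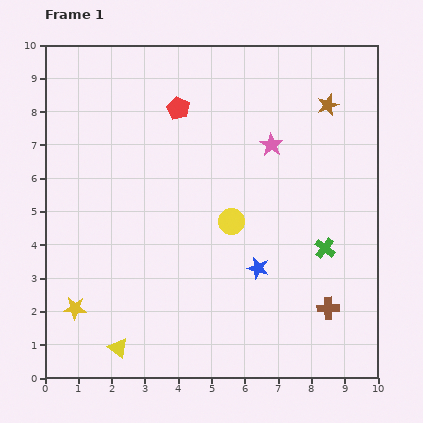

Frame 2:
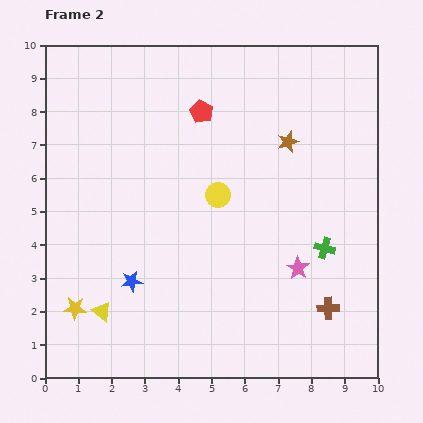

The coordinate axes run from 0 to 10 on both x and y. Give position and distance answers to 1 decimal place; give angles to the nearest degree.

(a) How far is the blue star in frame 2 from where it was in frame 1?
3.8

The blue star moved from (6.4, 3.3) to (2.6, 2.9), a distance of √(3.8² + 0.4²) ≈ 3.8.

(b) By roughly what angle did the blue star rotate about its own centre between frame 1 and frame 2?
24° counter-clockwise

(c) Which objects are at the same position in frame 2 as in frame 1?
the brown cross, the green cross, the yellow star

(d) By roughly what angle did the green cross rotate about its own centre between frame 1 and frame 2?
21° counter-clockwise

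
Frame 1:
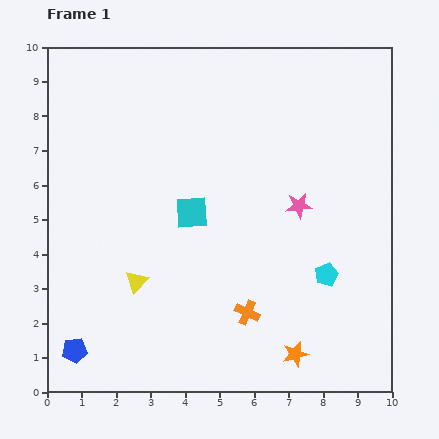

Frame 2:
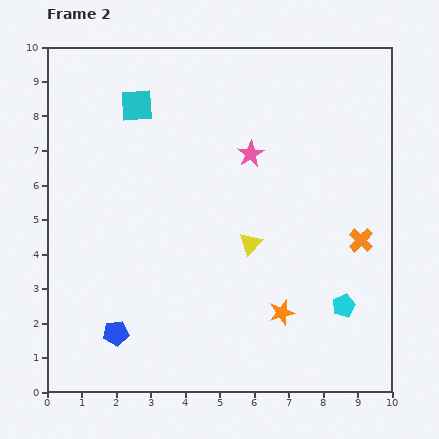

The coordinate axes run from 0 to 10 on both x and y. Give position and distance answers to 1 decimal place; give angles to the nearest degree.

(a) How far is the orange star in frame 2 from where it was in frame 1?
1.3

The orange star moved from (7.2, 1.1) to (6.8, 2.3), a distance of √(0.4² + 1.2²) ≈ 1.3.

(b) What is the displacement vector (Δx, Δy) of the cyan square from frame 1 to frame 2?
(-1.6, 3.1)

The cyan square was at (4.2, 5.2) in frame 1 and (2.6, 8.3) in frame 2.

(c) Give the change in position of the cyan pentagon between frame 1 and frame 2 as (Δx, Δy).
(0.5, -0.9)

The cyan pentagon was at (8.1, 3.4) in frame 1 and (8.6, 2.5) in frame 2.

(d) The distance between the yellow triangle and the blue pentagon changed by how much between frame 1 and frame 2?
+2.0

Distance in frame 1: 2.7. Distance in frame 2: 4.7.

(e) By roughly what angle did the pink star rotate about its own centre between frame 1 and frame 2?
25° counter-clockwise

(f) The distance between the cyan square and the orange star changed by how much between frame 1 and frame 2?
+2.2

Distance in frame 1: 5.1. Distance in frame 2: 7.3.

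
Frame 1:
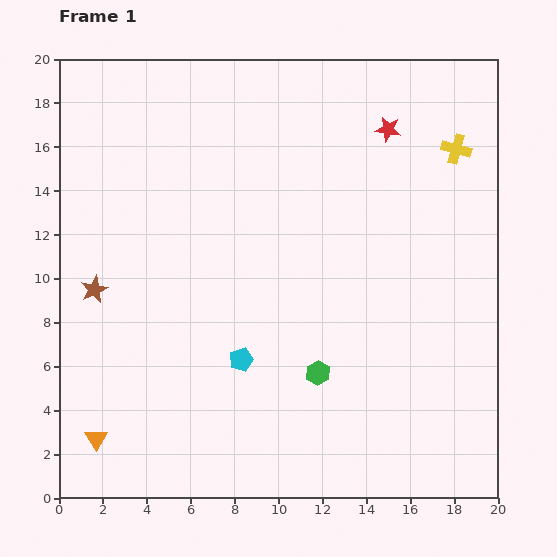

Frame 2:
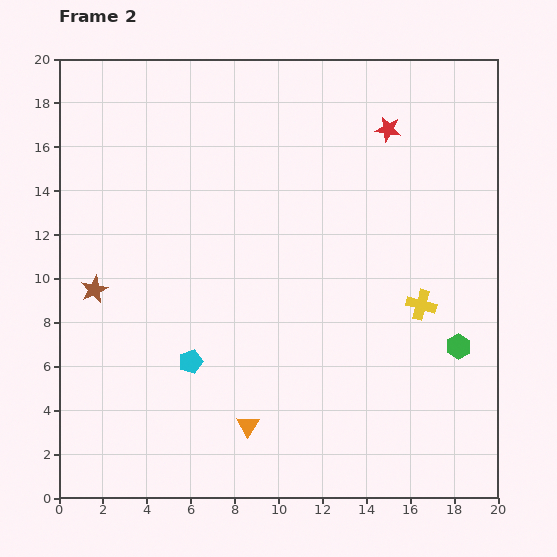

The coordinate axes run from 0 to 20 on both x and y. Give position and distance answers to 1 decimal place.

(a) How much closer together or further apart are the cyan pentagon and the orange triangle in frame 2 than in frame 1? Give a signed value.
-3.6

Distance in frame 1: 7.5. Distance in frame 2: 3.9.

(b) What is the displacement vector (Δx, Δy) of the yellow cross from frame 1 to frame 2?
(-1.6, -7.1)

The yellow cross was at (18.1, 15.9) in frame 1 and (16.5, 8.8) in frame 2.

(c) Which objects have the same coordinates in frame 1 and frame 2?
the brown star, the red star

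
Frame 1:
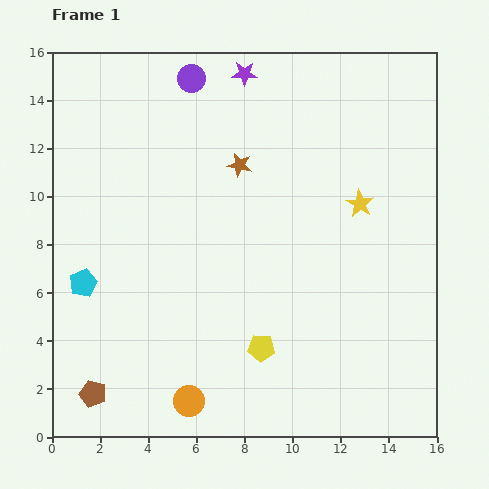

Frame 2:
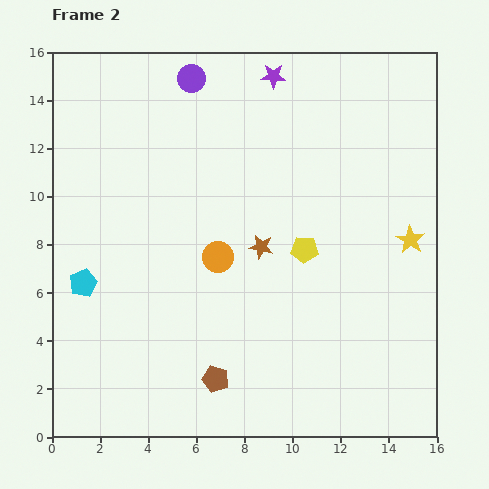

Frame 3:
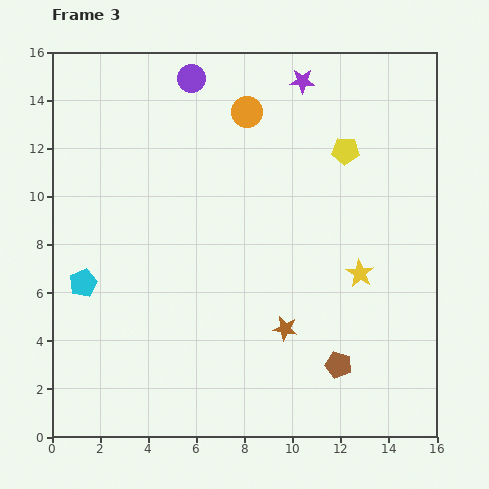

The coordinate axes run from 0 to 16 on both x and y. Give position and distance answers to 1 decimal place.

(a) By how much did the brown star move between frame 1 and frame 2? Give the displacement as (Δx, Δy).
(0.9, -3.4)

The brown star was at (7.8, 11.3) in frame 1 and (8.7, 7.9) in frame 2.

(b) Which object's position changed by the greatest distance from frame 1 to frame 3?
the orange circle

(moved 12.2; next 10.3)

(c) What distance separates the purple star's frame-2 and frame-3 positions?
1.2

The purple star moved from (9.2, 15.0) to (10.4, 14.8), a distance of √(1.2² + 0.2²) ≈ 1.2.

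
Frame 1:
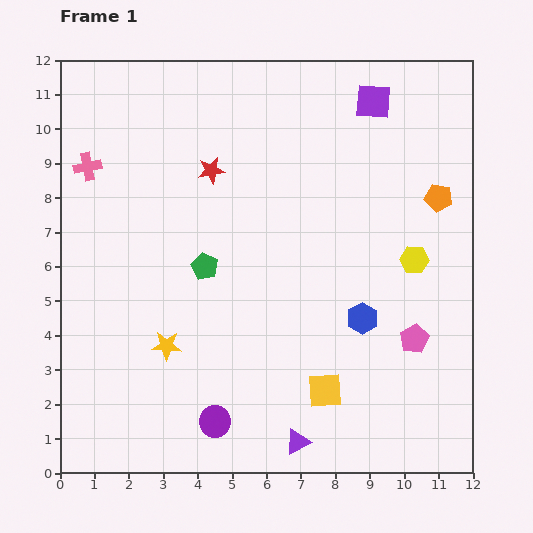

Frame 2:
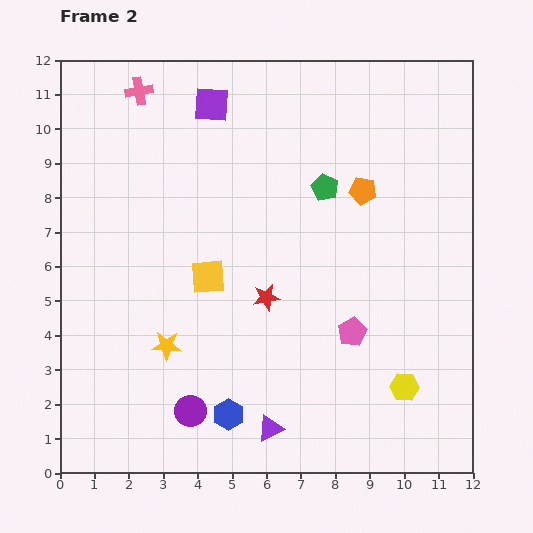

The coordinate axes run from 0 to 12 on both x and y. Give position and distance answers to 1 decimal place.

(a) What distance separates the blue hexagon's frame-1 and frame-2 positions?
4.8

The blue hexagon moved from (8.8, 4.5) to (4.9, 1.7), a distance of √(3.9² + 2.8²) ≈ 4.8.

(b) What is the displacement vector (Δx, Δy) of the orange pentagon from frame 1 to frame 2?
(-2.2, 0.2)

The orange pentagon was at (11.0, 8.0) in frame 1 and (8.8, 8.2) in frame 2.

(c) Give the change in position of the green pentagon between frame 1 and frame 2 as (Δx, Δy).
(3.5, 2.3)

The green pentagon was at (4.2, 6.0) in frame 1 and (7.7, 8.3) in frame 2.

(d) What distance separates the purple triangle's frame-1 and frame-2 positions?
0.9

The purple triangle moved from (6.9, 0.9) to (6.1, 1.3), a distance of √(0.8² + 0.4²) ≈ 0.9.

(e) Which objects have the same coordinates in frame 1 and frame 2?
the yellow star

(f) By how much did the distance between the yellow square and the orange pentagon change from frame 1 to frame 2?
-1.4

Distance in frame 1: 6.5. Distance in frame 2: 5.1.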